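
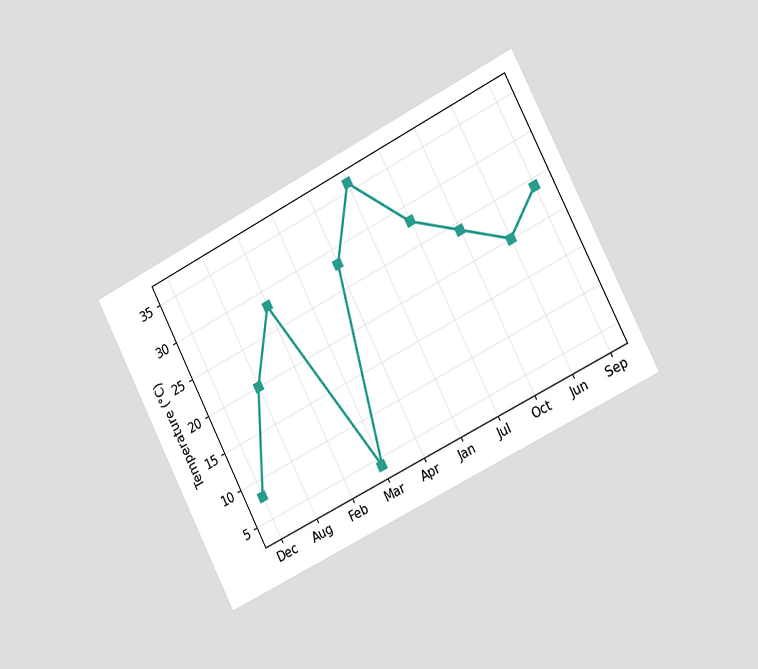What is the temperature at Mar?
The chart is tilted about 27° counter-clockwise and viewed slightly from the right. At Mar, the line is at 4°C.

4°C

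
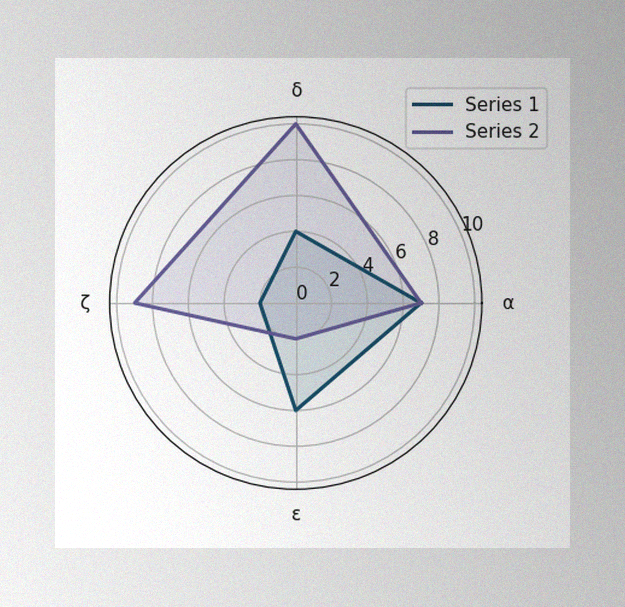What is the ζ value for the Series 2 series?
The image has some photo noise and uneven lighting. On the ζ axis, Series 2 reaches 9.

9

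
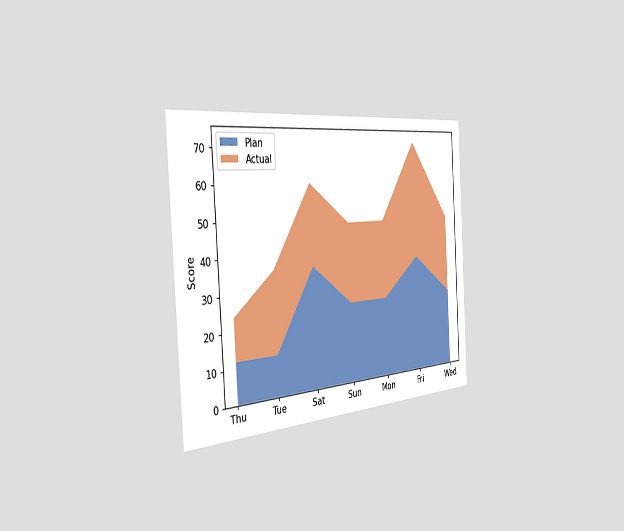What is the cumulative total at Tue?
36

The chart is tilted about 3° counter-clockwise and viewed slightly from the left. The stacked total at Tue reaches 36.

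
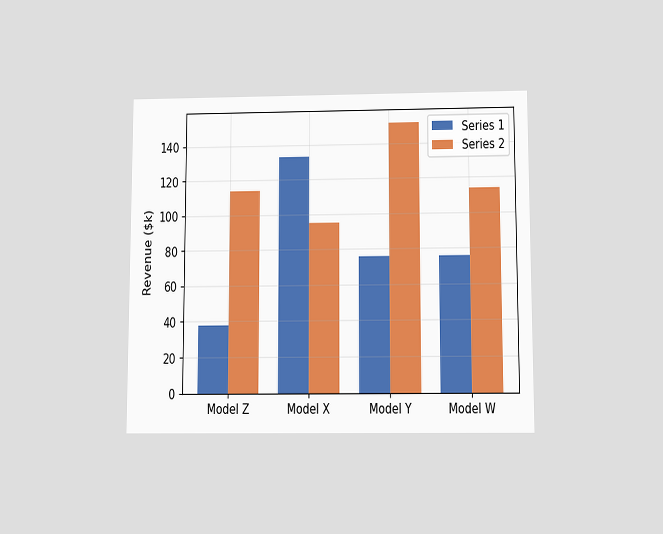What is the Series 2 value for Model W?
The chart is viewed slightly from below. The Series 2 bar at Model W reaches $114k on the y-axis.

$114k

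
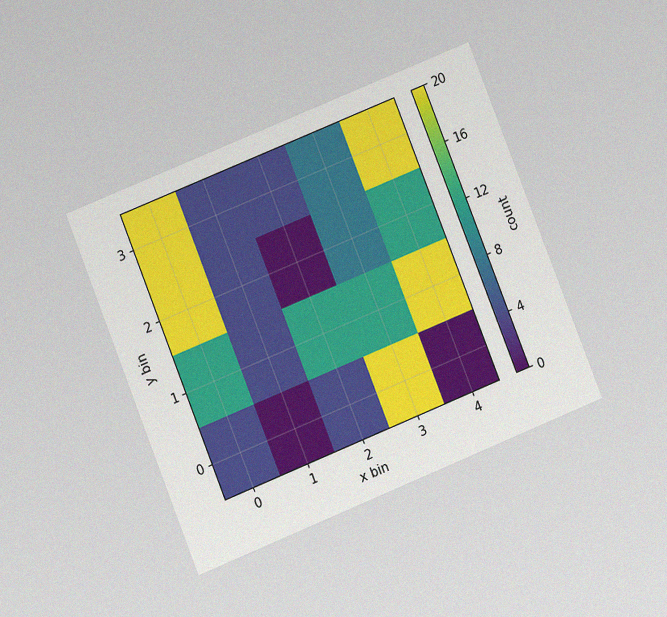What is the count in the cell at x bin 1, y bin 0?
0

The chart is tilted about 22° counter-clockwise and viewed at a slight angle, with some photo noise. Matching the cell (1, 0) against the colorbar gives 0.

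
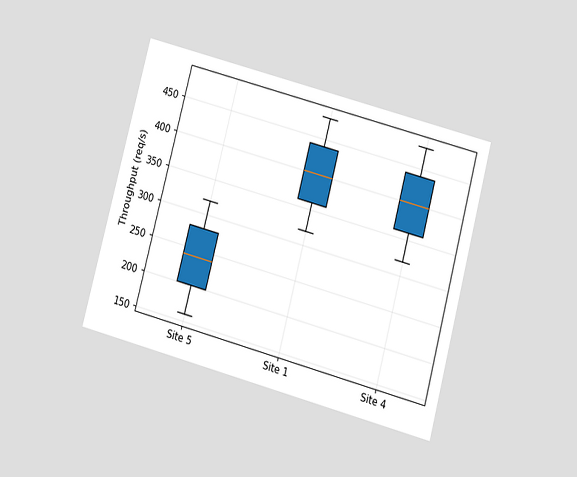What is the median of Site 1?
The chart is tilted about 15° clockwise and viewed slightly from below. The median line in the Site 1 box sits at 400req/s.

400req/s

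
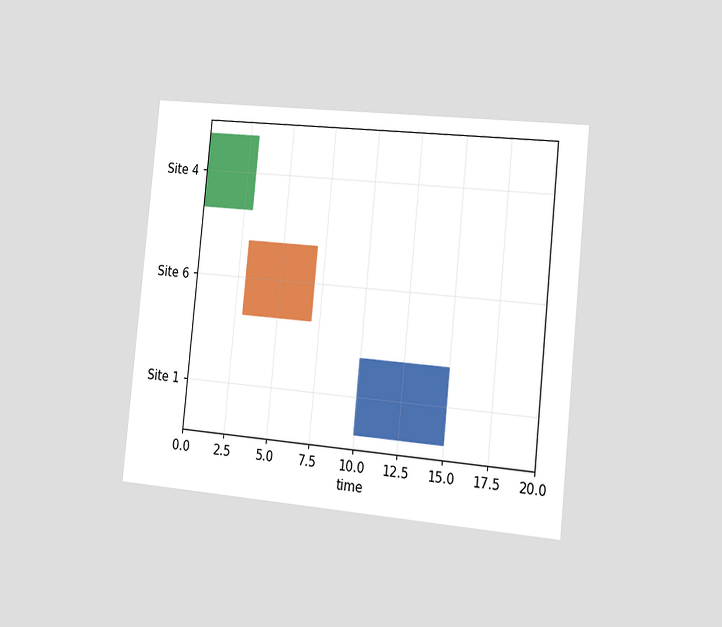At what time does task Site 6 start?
The chart is tilted about 6° clockwise and viewed slightly from the right. The Site 6 bar begins at t=3.

3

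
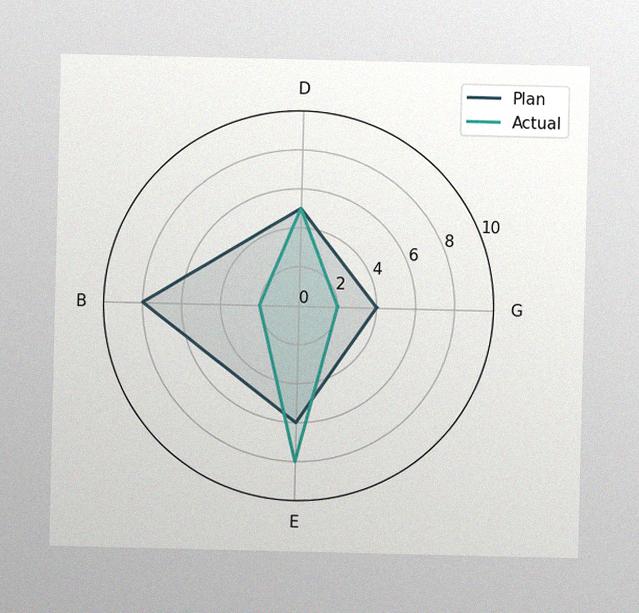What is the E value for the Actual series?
8

The image has some photo noise and uneven lighting. On the E axis, Actual reaches 8.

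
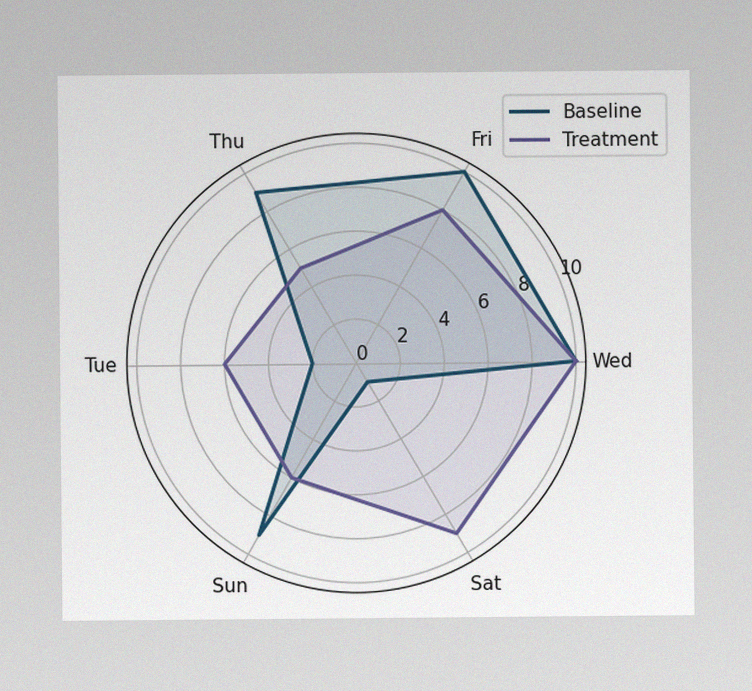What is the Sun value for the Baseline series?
9

The image has some photo noise and uneven lighting. On the Sun axis, Baseline reaches 9.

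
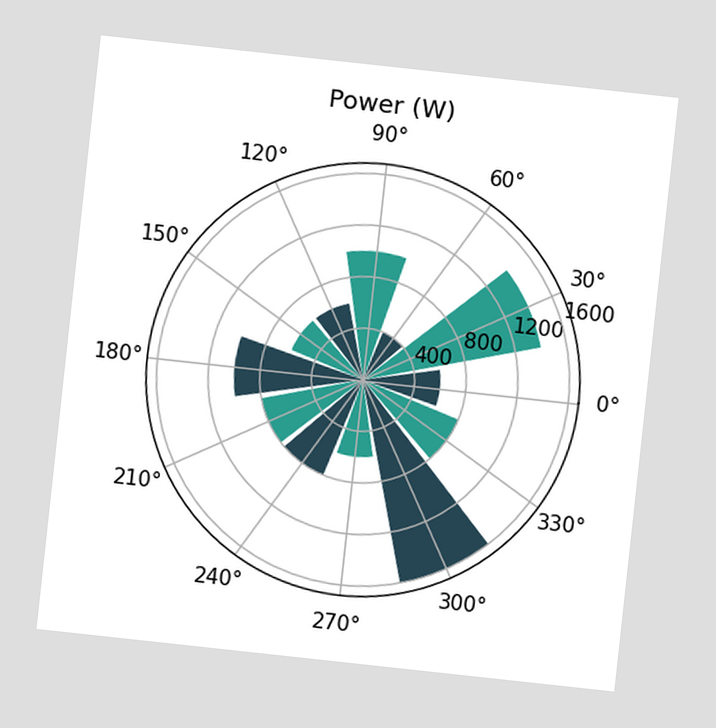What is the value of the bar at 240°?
The chart is tilted about 6° clockwise. The bar at 240° reaches 800W on the radial axis.

800W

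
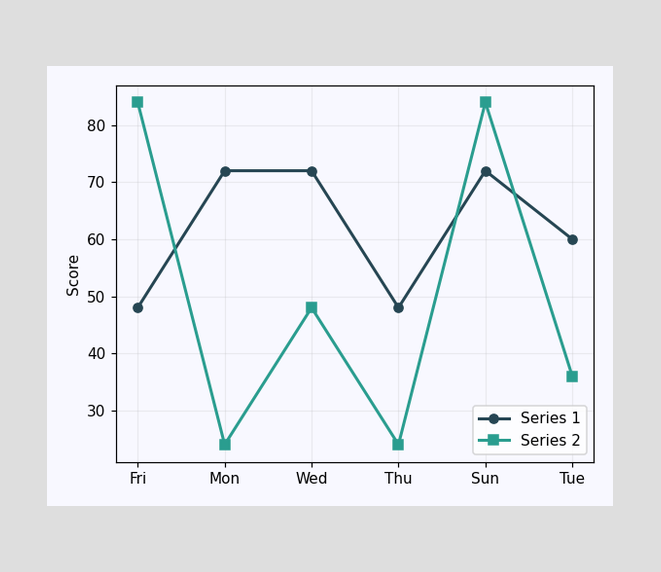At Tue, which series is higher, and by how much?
Series 1, by 24

At Tue, Series 1 sits above the other line by 24.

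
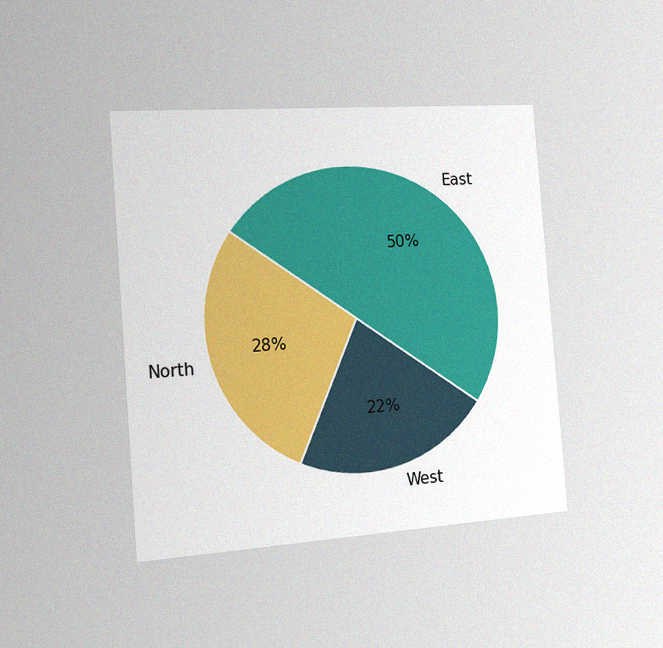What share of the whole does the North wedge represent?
The chart is tilted about 4° counter-clockwise and viewed slightly from the left, with some photo noise. The North slice takes up 28% of the pie.

28%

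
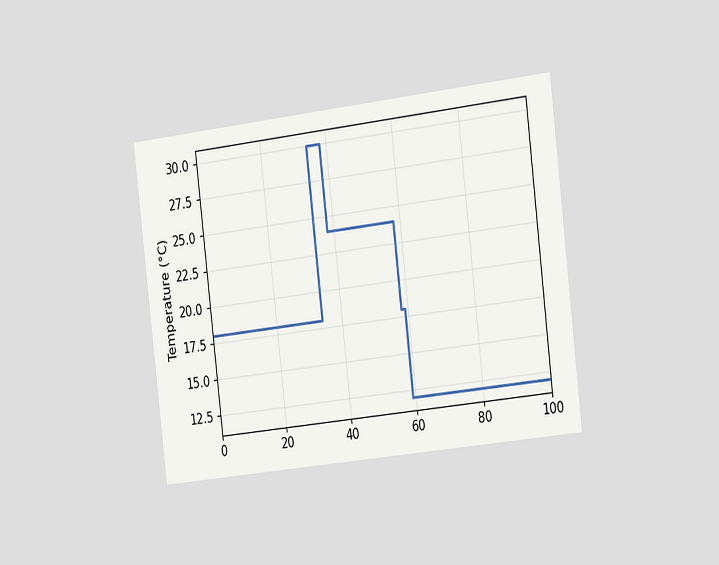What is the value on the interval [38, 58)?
24°C

The chart is tilted about 7° counter-clockwise and viewed slightly from the right. On [38, 58) the step sits at 24°C.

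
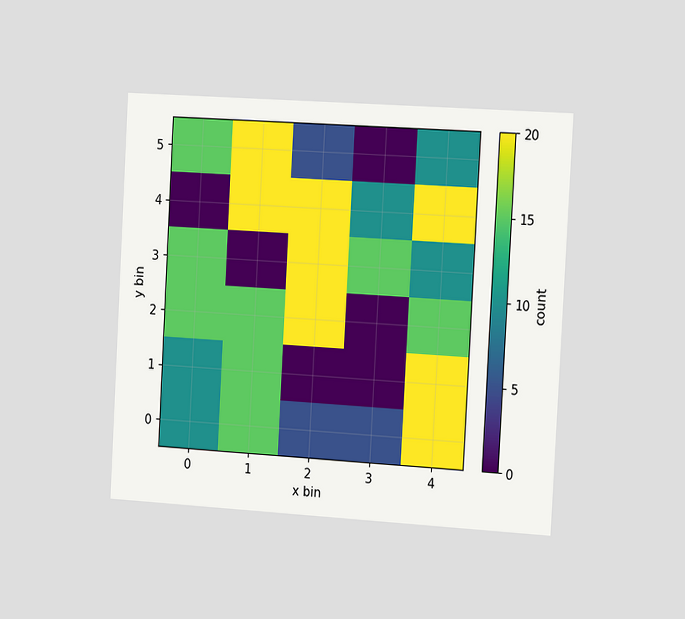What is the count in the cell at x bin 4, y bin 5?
10

The chart is tilted about 3° clockwise and viewed slightly from the right. Matching the cell (4, 5) against the colorbar gives 10.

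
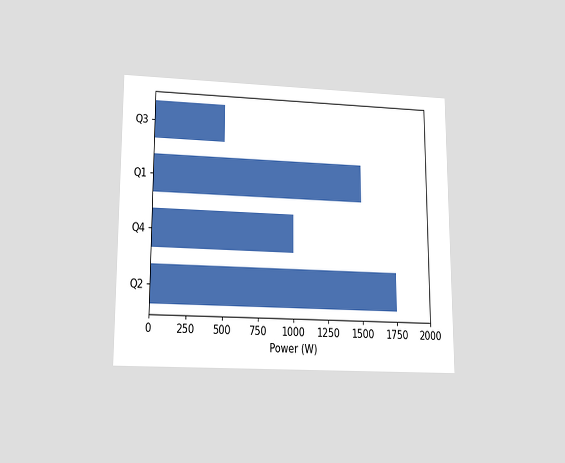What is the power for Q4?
The chart is viewed slightly from below. Reading along the chart's x-axis, the Q4 bar reaches 1000W.

1000W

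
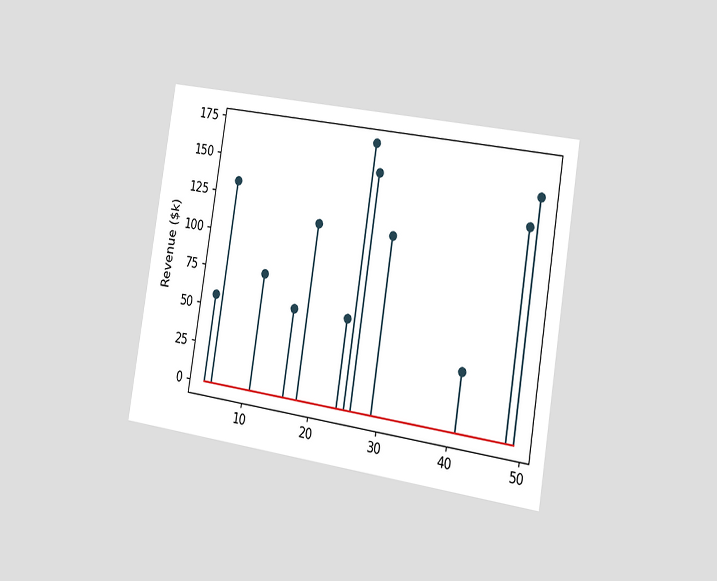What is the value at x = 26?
The chart is tilted about 9° clockwise and viewed slightly from the right. The stem at x=26 reaches $152k.

$152k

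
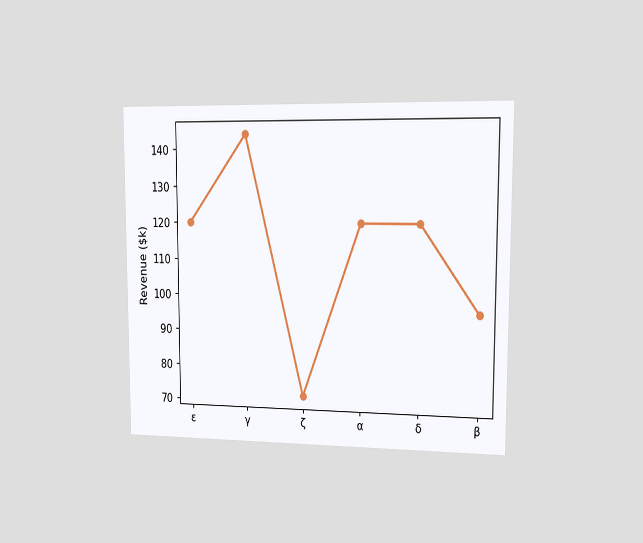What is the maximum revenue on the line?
$144k

The chart is viewed slightly from the right. The highest point is at γ, and reading across to the y-axis gives $144k.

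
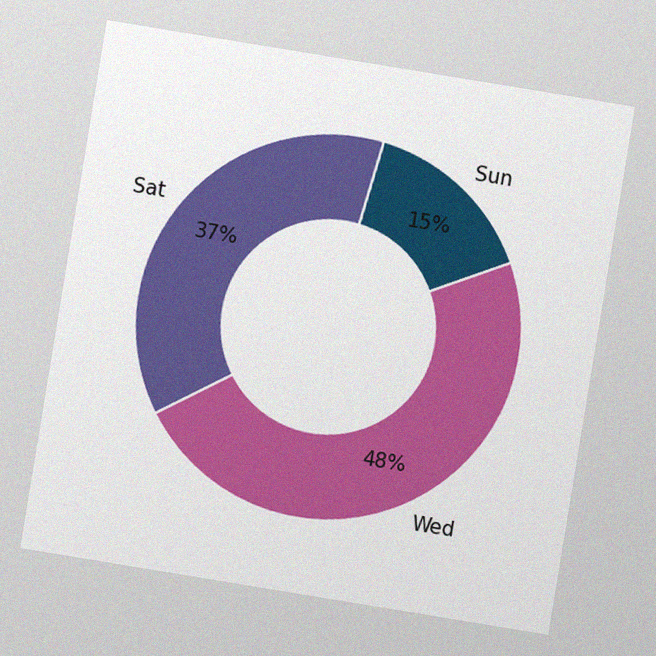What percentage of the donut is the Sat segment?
The chart is tilted about 9° clockwise, with some photo noise. The Sat segment takes up 37% of the ring.

37%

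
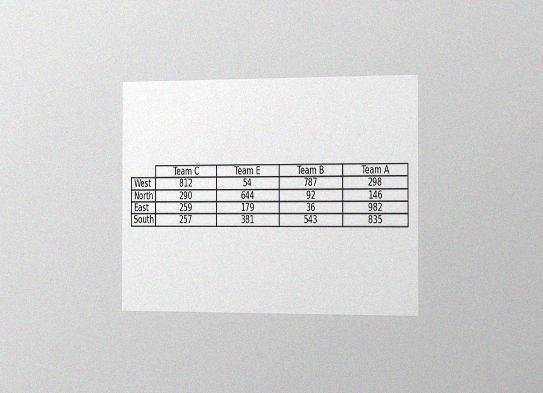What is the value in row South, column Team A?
The chart is viewed slightly from the right, with some photo noise. The (South, Team A) cell reads 835.

835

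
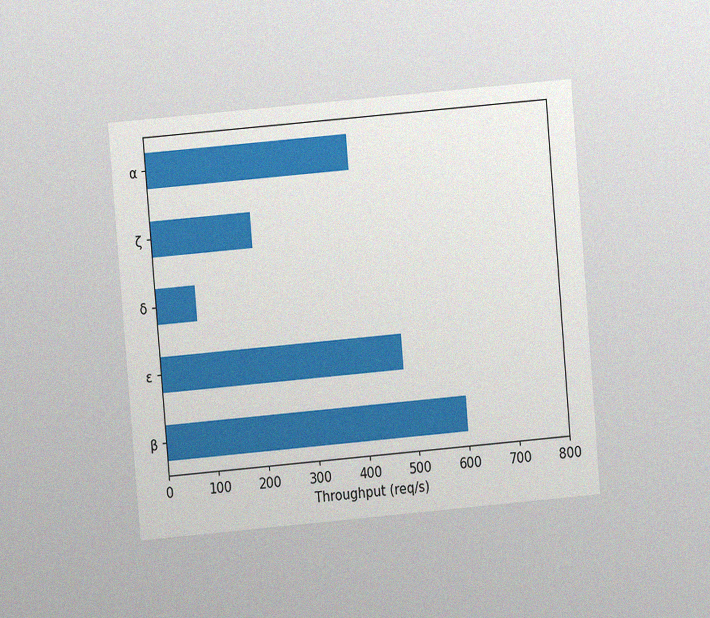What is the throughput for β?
600req/s

The chart is tilted about 5° counter-clockwise and viewed at a slight angle, with some photo noise. Reading along the chart's x-axis, the β bar reaches 600req/s.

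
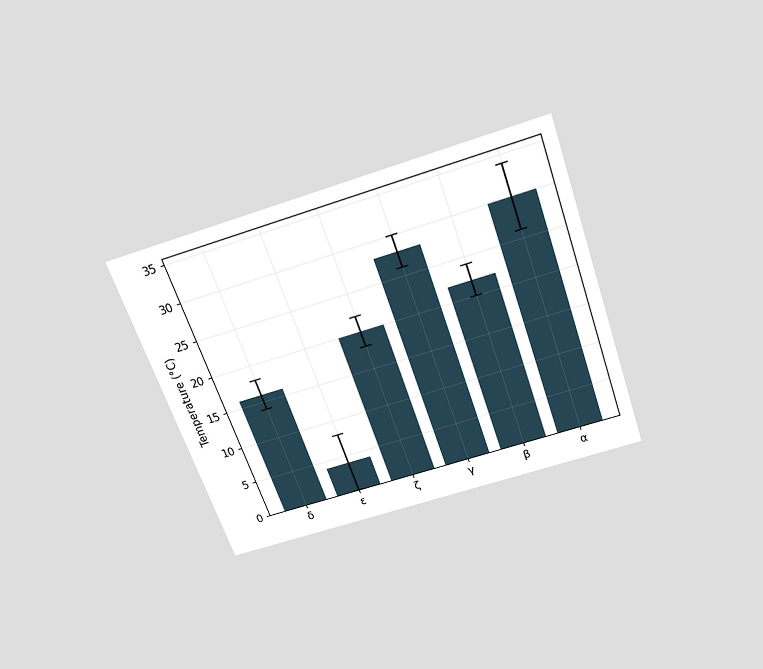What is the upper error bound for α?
The chart is tilted about 19° counter-clockwise and viewed slightly from above. The α bar's upper whisker reaches 34°C.

34°C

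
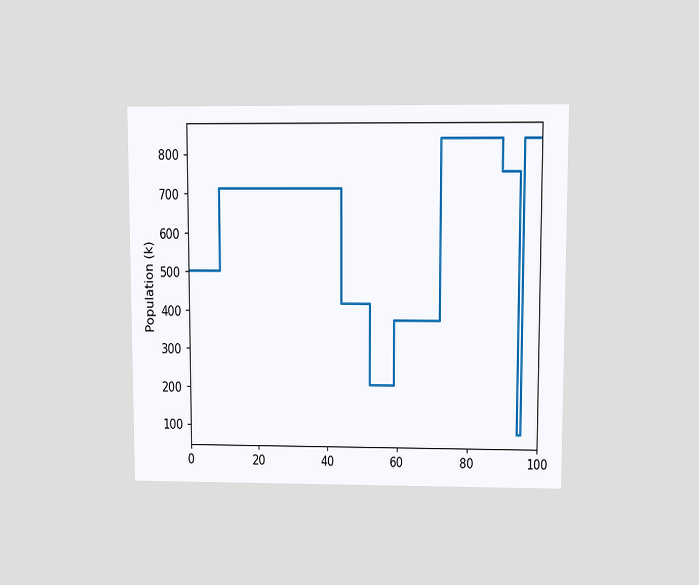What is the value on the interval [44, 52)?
420k

The chart is viewed at a slight angle. On [44, 52) the step sits at 420k.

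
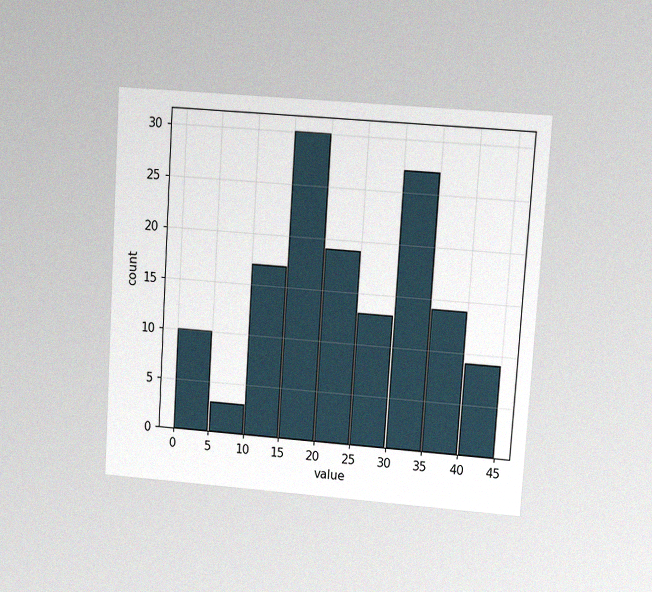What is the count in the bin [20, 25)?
19

The chart is tilted about 4° clockwise and viewed at a slight angle, with some photo noise. The [20, 25) bin has height 19.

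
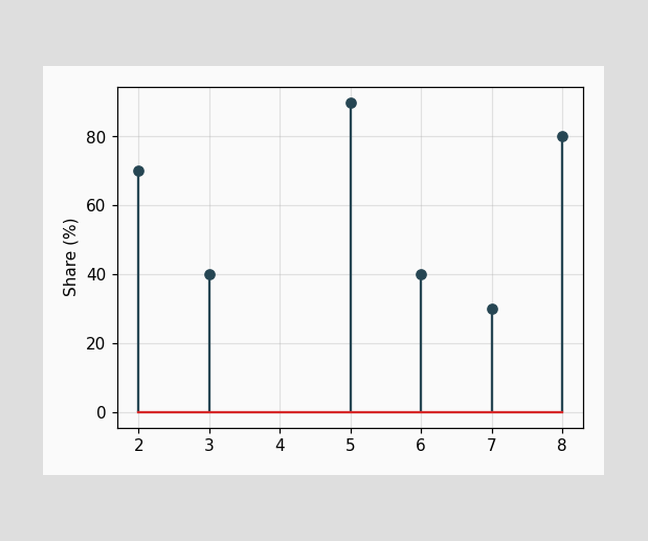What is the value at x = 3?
The stem at x=3 reaches 40%.

40%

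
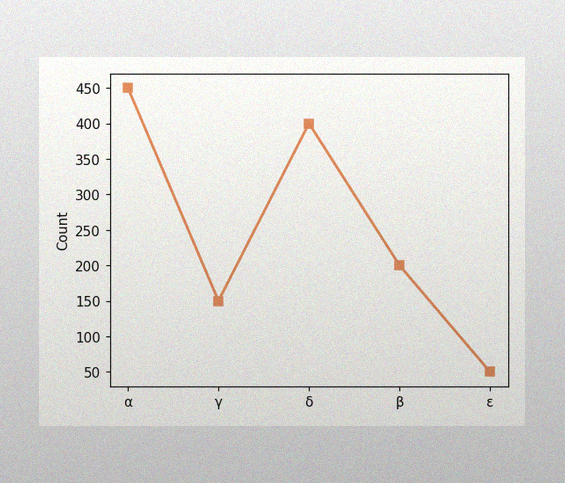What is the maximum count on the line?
The image has some photo noise and uneven lighting. The highest point is at α, and reading across to the y-axis gives 450.

450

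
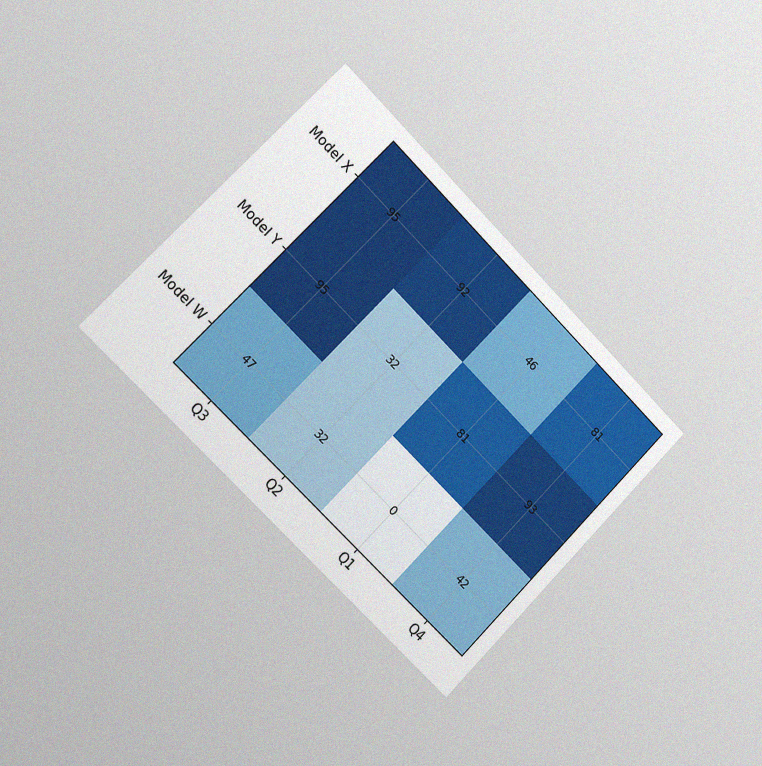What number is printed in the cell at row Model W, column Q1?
0

The chart is tilted about 45° clockwise and viewed slightly from the left, with some photo noise. The (Model W, Q1) cell reads 0.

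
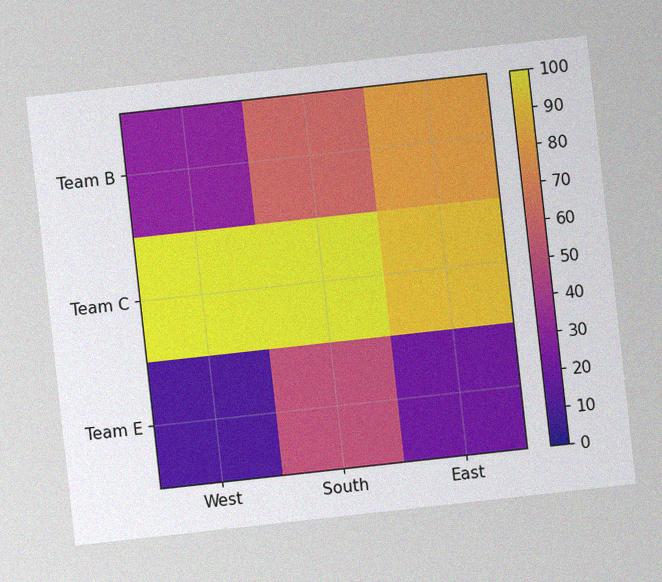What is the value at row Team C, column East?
90

The chart is tilted about 6° counter-clockwise, with some photo noise. Matching cell (Team C, East) against the colorbar gives 90.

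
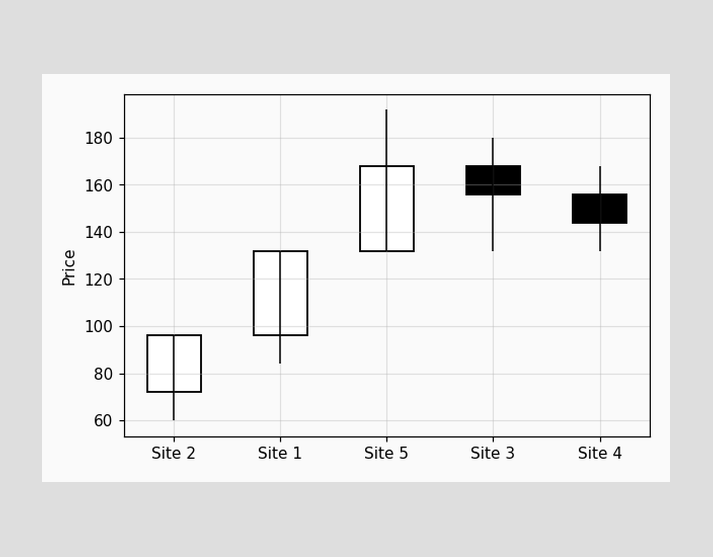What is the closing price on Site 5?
The Site 5 candle closes at 168.

168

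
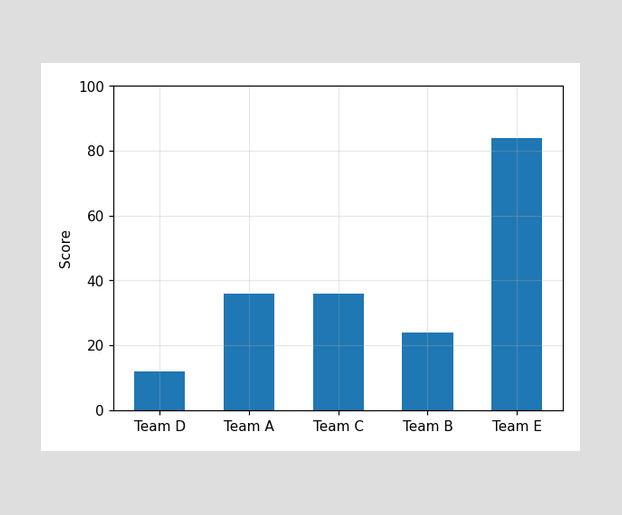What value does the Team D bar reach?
12

Reading along the chart's y-axis, the Team D bar reaches 12.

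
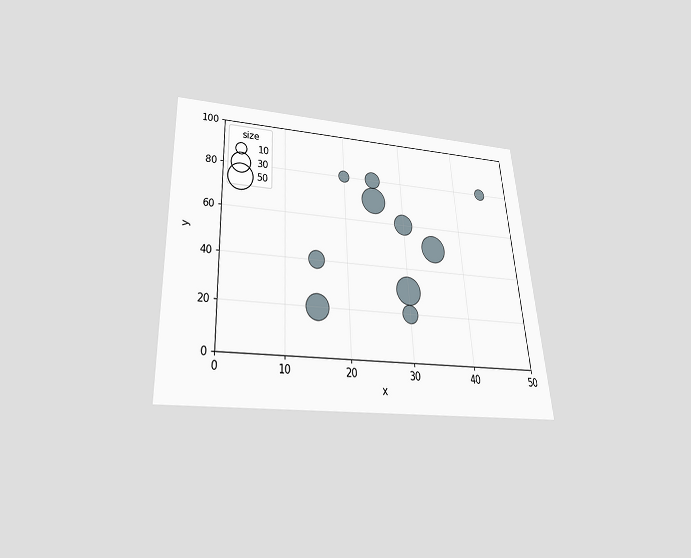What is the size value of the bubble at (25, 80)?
The chart is tilted about 3° counter-clockwise and viewed slightly from below. Matching the bubble at (25, 80) against the size legend gives 20.

20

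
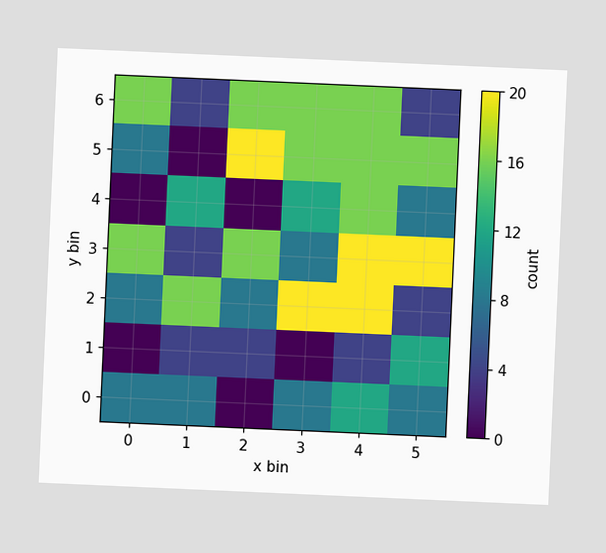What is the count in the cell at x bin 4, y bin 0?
The chart is tilted about 3° clockwise. Matching the cell (4, 0) against the colorbar gives 12.

12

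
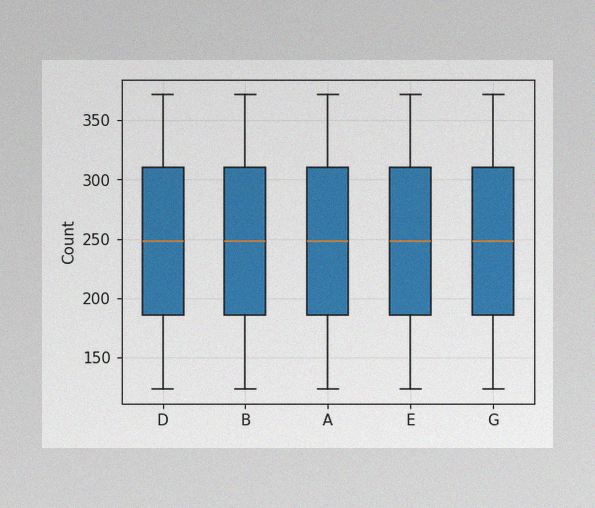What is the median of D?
The image has some photo noise and uneven lighting. The median line in the D box sits at 248.

248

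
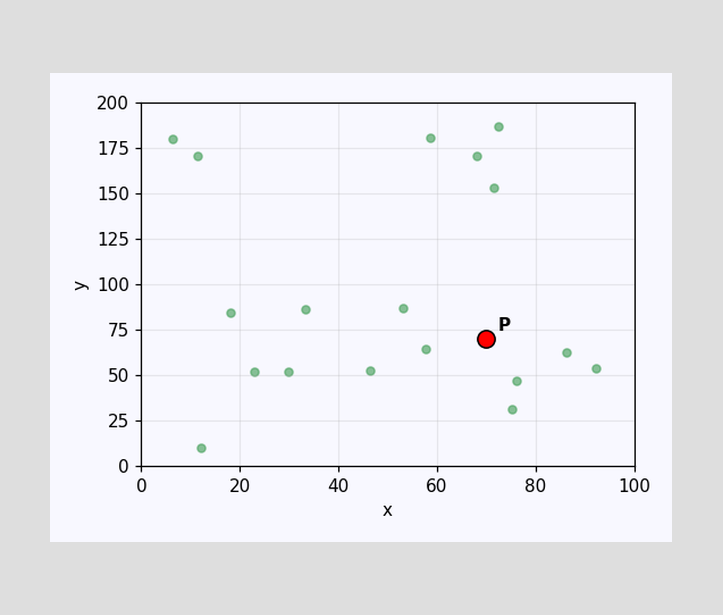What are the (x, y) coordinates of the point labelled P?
(70, 70)

Following the gridlines from P to each axis, P sits at (70, 70).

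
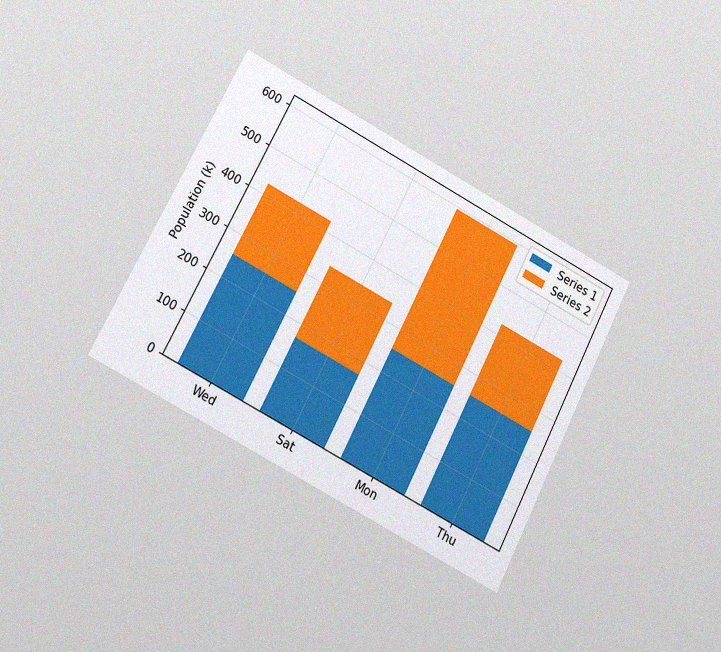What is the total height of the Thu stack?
425k

The chart is tilted about 28° clockwise and viewed at a slight angle, with some photo noise. The Thu stack's top reaches 425k on the y-axis.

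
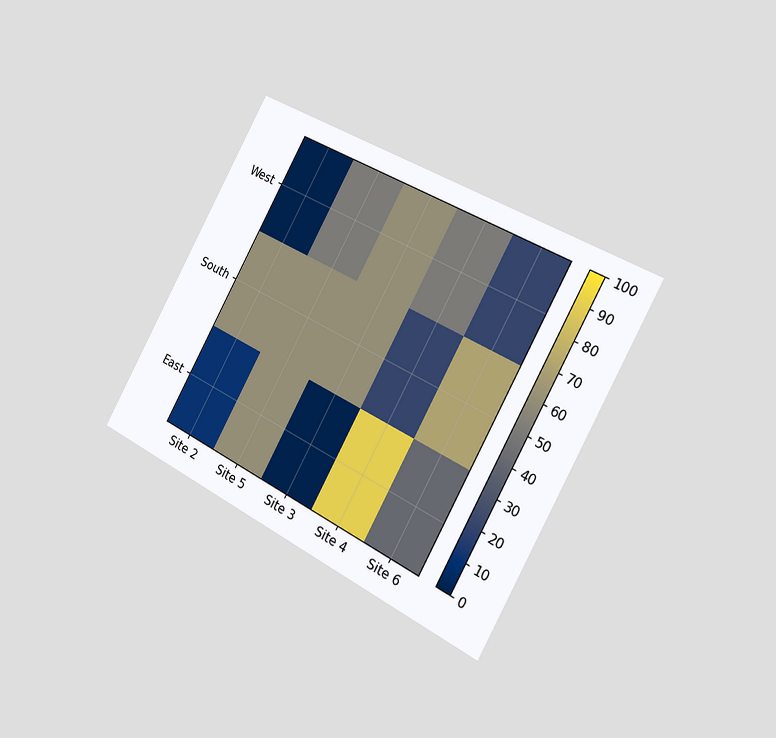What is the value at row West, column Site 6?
The chart is tilted about 28° clockwise and viewed slightly from the right. Matching cell (West, Site 6) against the colorbar gives 20.

20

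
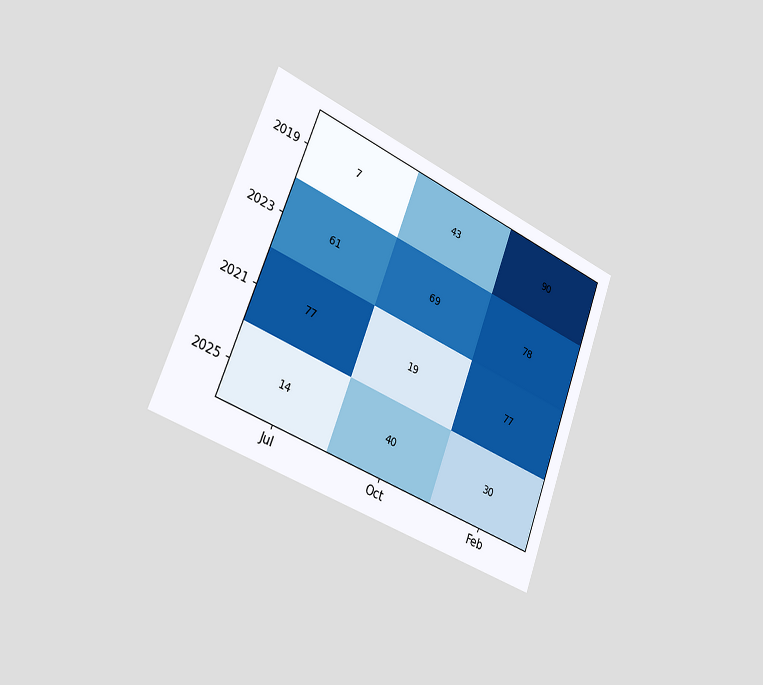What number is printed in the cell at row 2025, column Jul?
14

The chart is tilted about 21° clockwise and viewed slightly from the left. The (2025, Jul) cell reads 14.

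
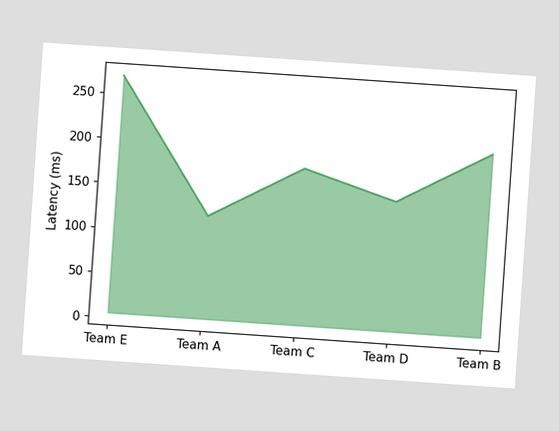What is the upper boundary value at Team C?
The chart is tilted about 4° clockwise. At Team C the upper boundary is at 180ms.

180ms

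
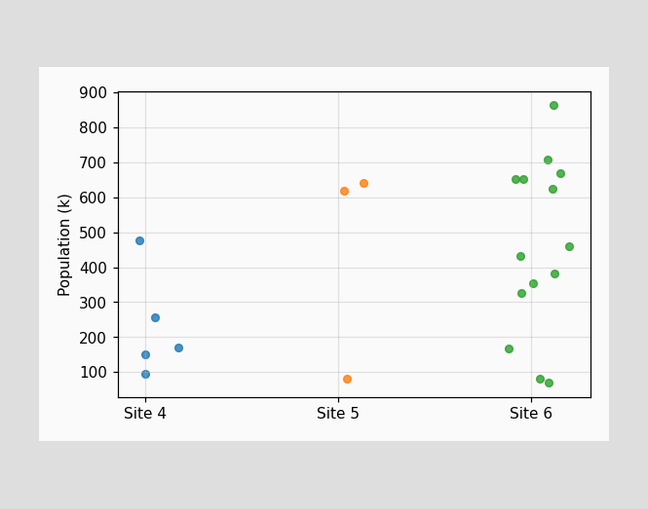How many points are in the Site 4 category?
Counting the markers in the Site 4 column gives 5.

5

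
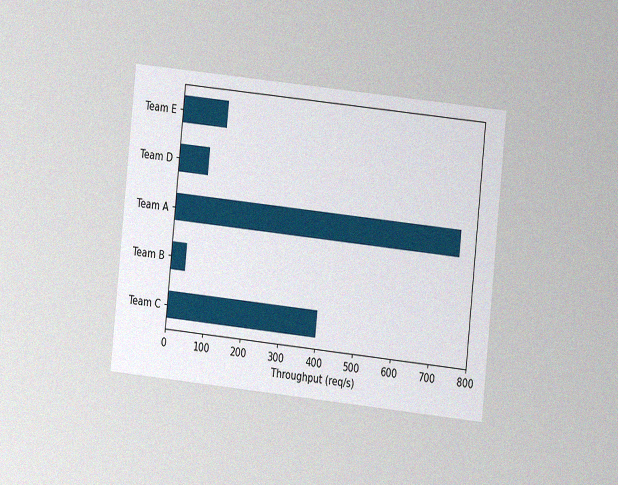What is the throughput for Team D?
80req/s

The chart is tilted about 6° clockwise and viewed at a slight angle, with some photo noise. Reading along the chart's x-axis, the Team D bar reaches 80req/s.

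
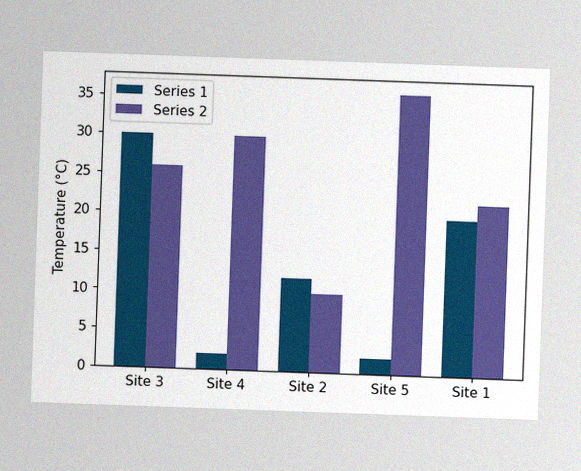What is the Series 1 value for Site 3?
30°C

The chart is tilted about 2° clockwise, with some photo noise. The Series 1 bar at Site 3 reaches 30°C on the y-axis.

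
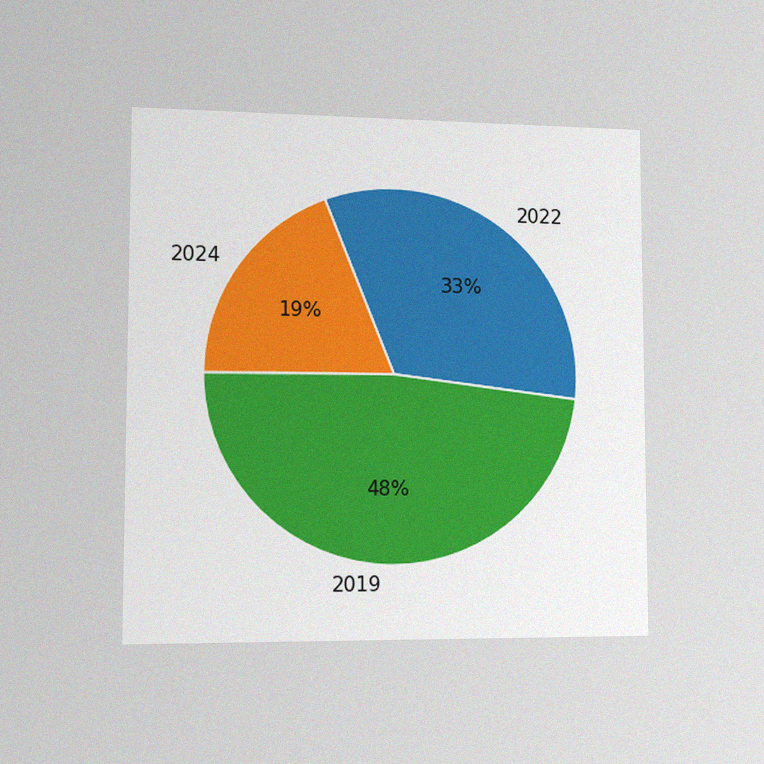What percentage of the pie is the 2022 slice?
The chart is viewed slightly from the left, with some photo noise. The 2022 slice takes up 33% of the pie.

33%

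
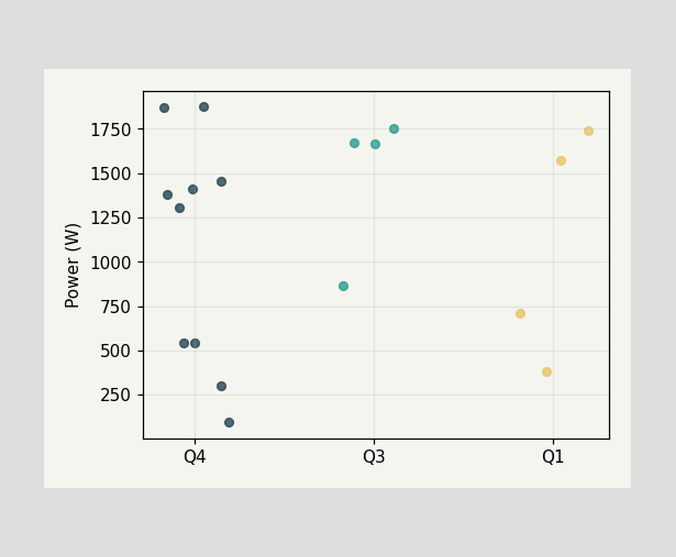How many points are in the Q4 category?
Counting the markers in the Q4 column gives 10.

10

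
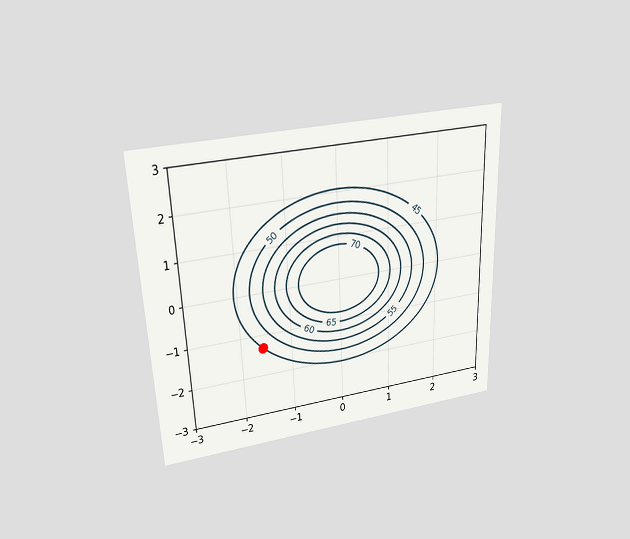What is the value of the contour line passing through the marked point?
45

The chart is tilted about 2° counter-clockwise and viewed slightly from above. The marked point sits on the contour labelled 45.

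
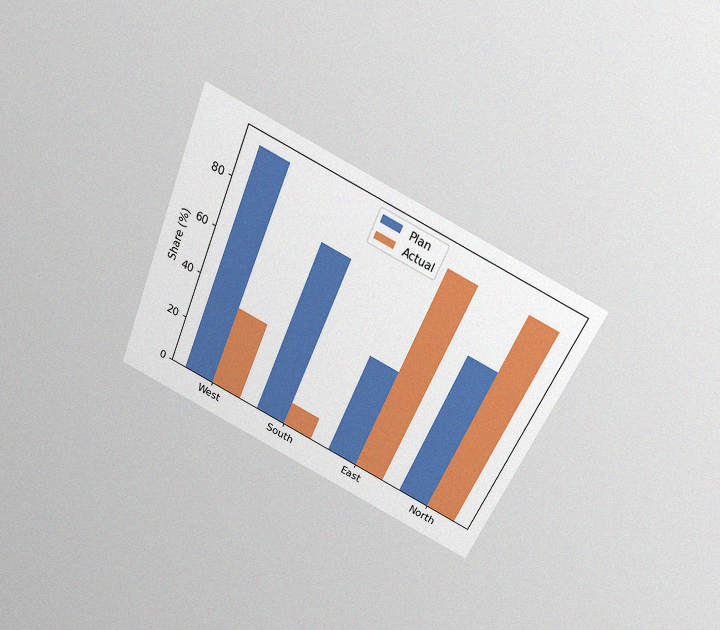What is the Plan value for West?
The chart is tilted about 23° clockwise and viewed slightly from above, with some photo noise. The Plan bar at West reaches 95% on the y-axis.

95%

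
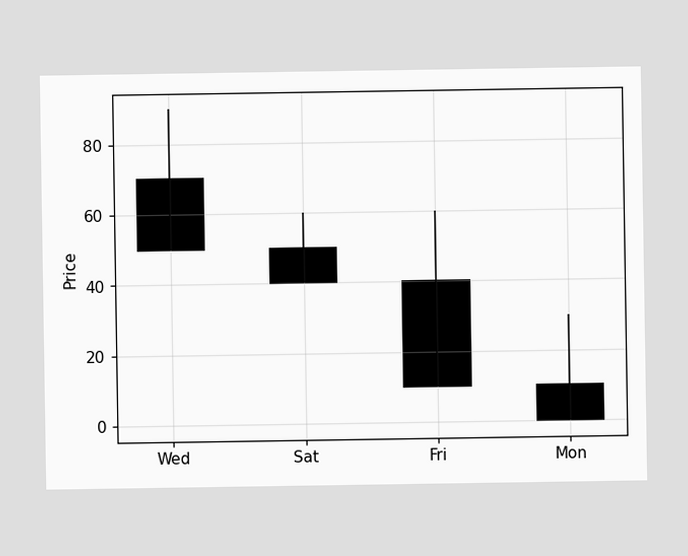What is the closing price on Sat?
The Sat candle closes at 40.

40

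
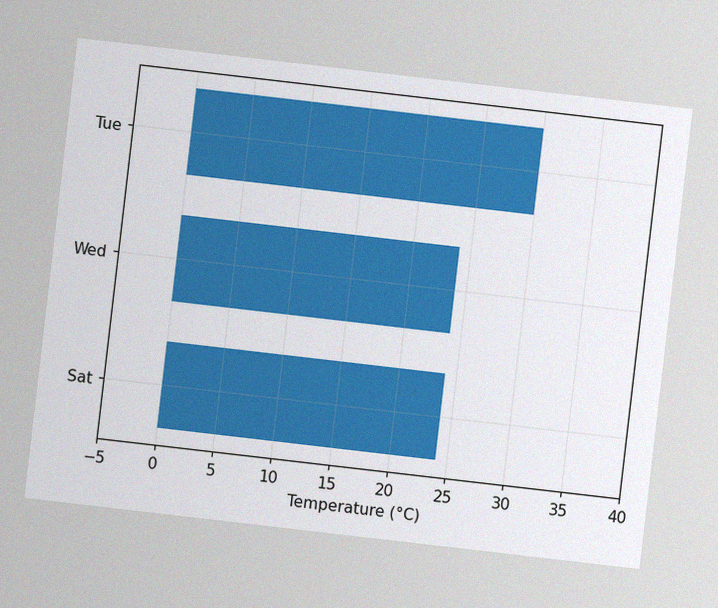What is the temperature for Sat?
The chart is tilted about 7° clockwise, with some photo noise. Reading along the chart's x-axis, the Sat bar reaches 24°C.

24°C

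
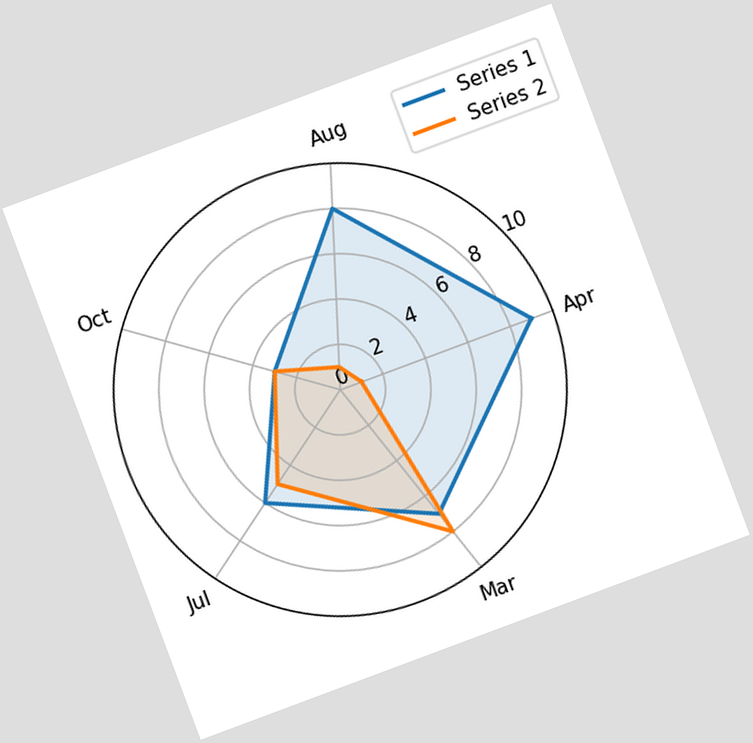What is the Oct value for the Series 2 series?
3

The chart is tilted about 20° counter-clockwise. On the Oct axis, Series 2 reaches 3.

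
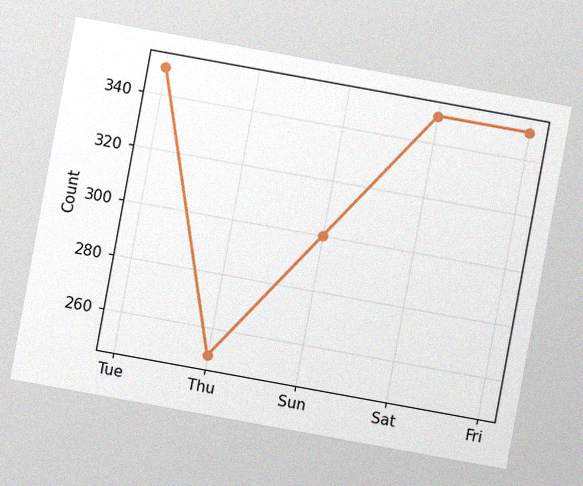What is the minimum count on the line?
250

The chart is tilted about 10° clockwise, with some photo noise. The lowest point is at Thu, and reading across to the y-axis gives 250.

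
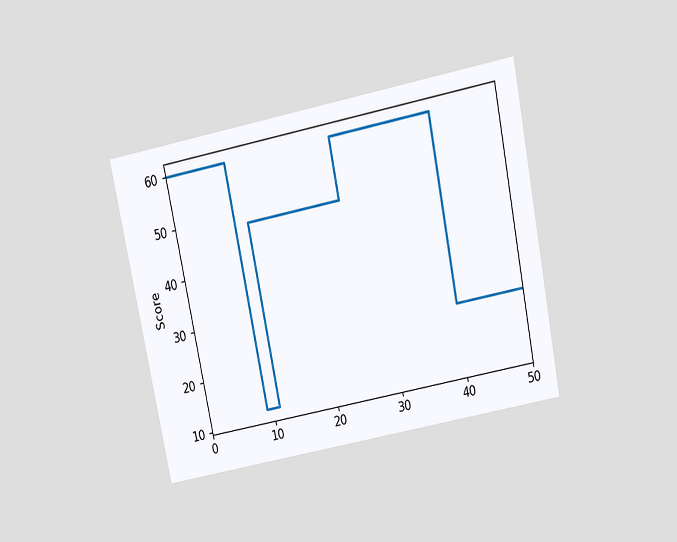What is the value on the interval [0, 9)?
60

The chart is tilted about 11° counter-clockwise and viewed slightly from above. On [0, 9) the step sits at 60.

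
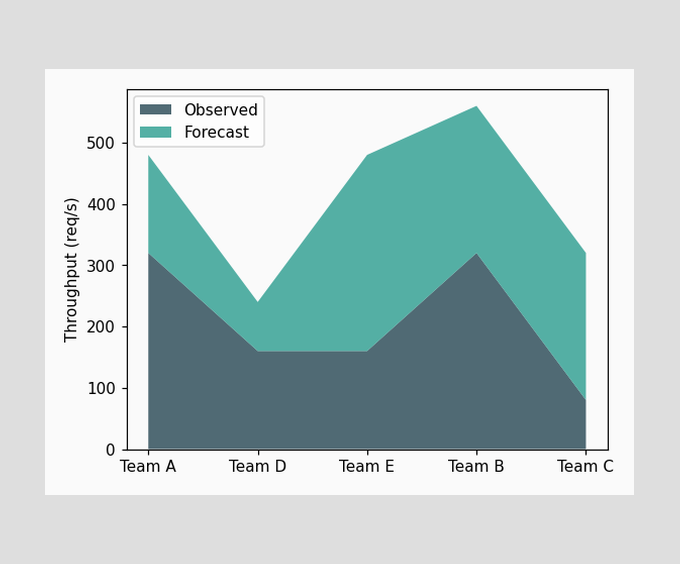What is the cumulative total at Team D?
The stacked total at Team D reaches 240req/s.

240req/s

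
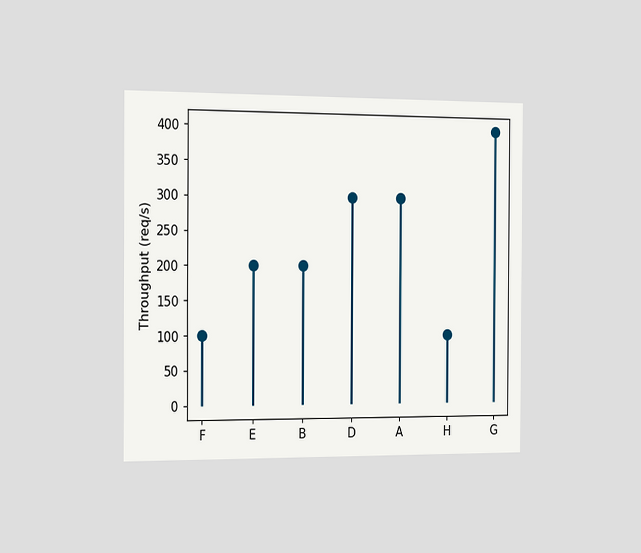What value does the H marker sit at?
100req/s

The chart is viewed slightly from the left. The H marker sits at 100req/s.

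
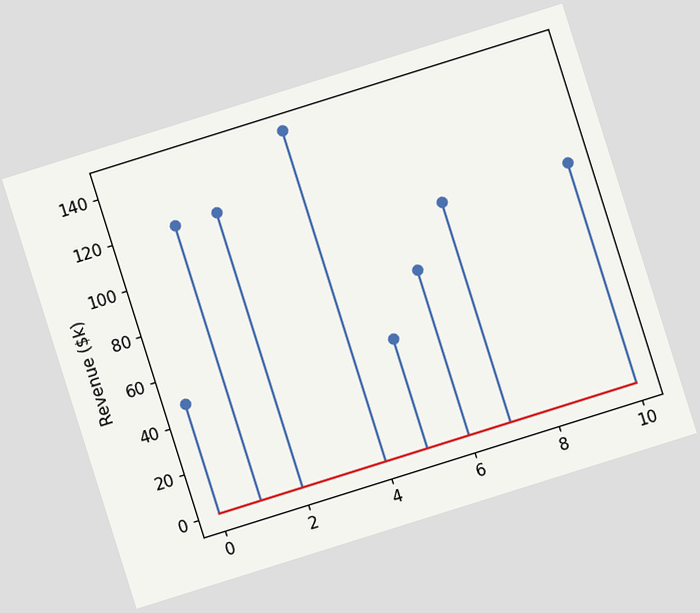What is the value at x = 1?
The chart is tilted about 17° counter-clockwise. The stem at x=1 reaches $120k.

$120k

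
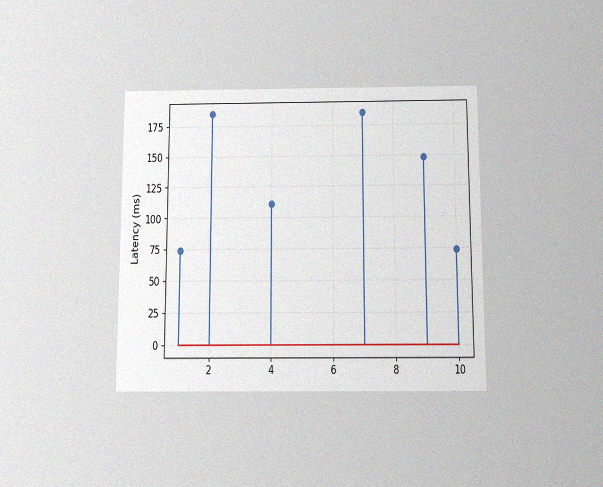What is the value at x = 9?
The chart is viewed slightly from below, with some photo noise. The stem at x=9 reaches 148ms.

148ms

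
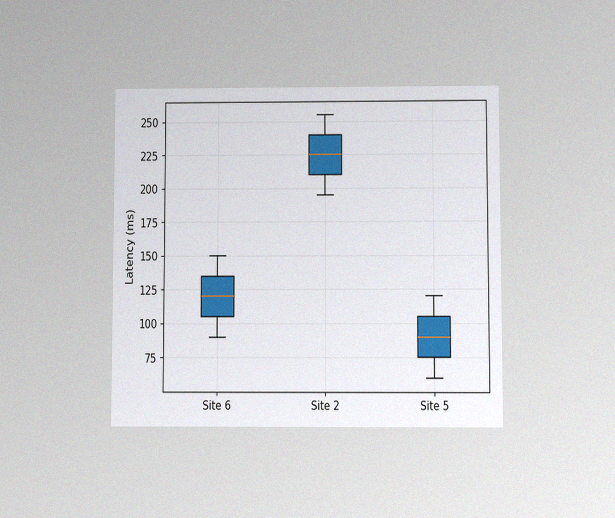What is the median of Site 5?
90ms

The chart is viewed slightly from below, with some photo noise. The median line in the Site 5 box sits at 90ms.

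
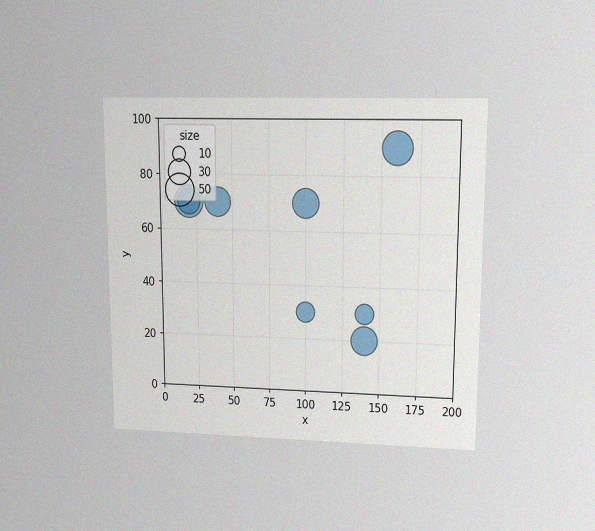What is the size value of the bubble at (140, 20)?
The chart is viewed at a slight angle, with some photo noise. Matching the bubble at (140, 20) against the size legend gives 40.

40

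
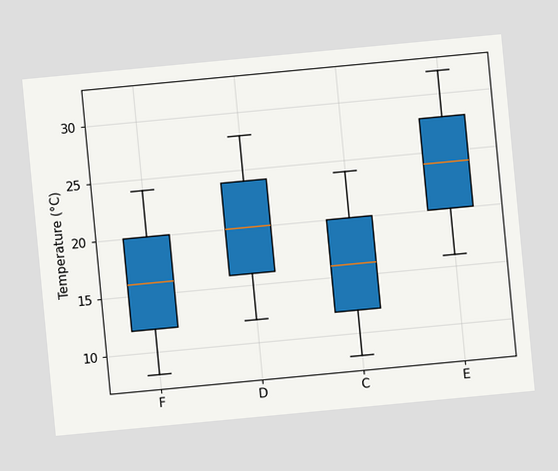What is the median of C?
16°C

The chart is tilted about 5° counter-clockwise. The median line in the C box sits at 16°C.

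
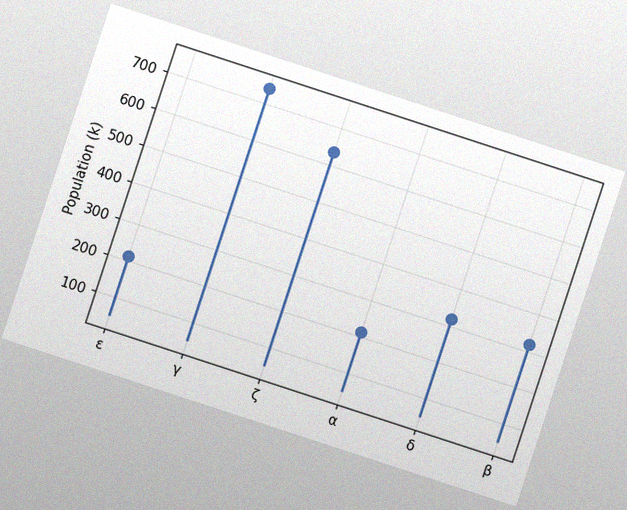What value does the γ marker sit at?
The chart is tilted about 18° clockwise, with some photo noise. The γ marker sits at 742k.

742k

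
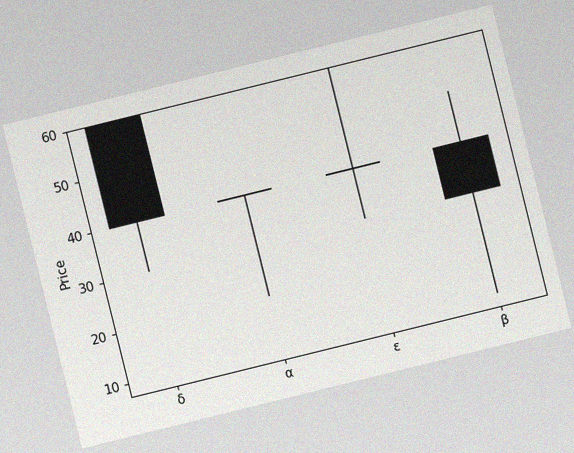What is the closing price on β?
The chart is tilted about 14° counter-clockwise, with some photo noise. The β candle closes at 30.

30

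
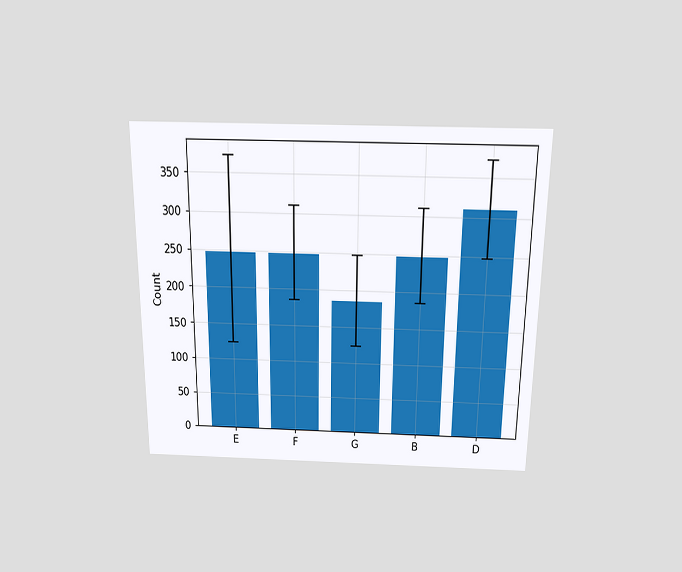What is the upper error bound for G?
248

The chart is viewed slightly from above. The G bar's upper whisker reaches 248.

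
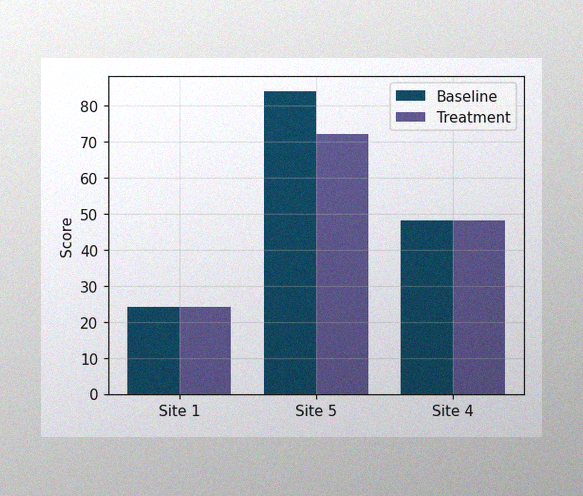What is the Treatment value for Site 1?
The image has some photo noise and uneven lighting. The Treatment bar at Site 1 reaches 24 on the y-axis.

24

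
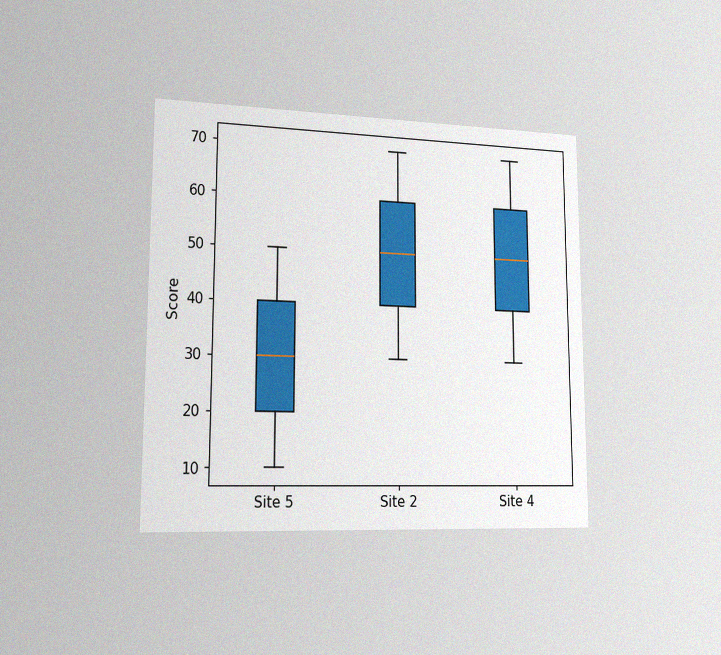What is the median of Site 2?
The chart is viewed slightly from the left, with some photo noise. The median line in the Site 2 box sits at 50.

50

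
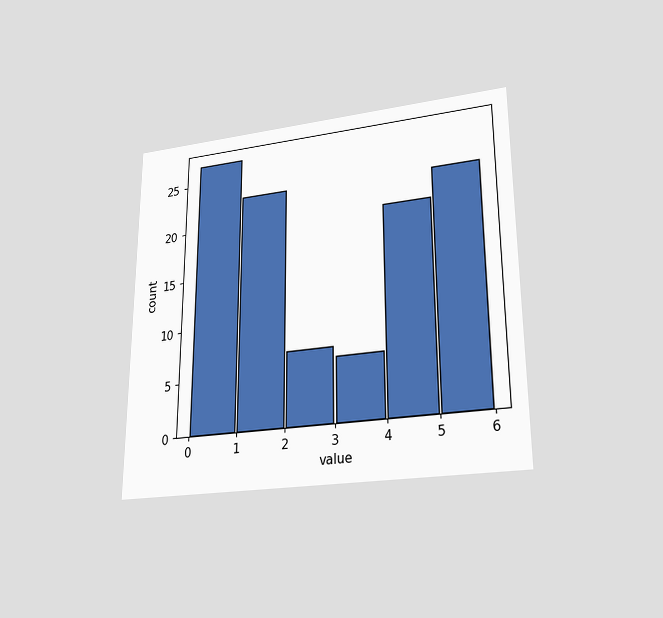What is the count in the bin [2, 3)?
7

The chart is viewed slightly from below. The [2, 3) bin has height 7.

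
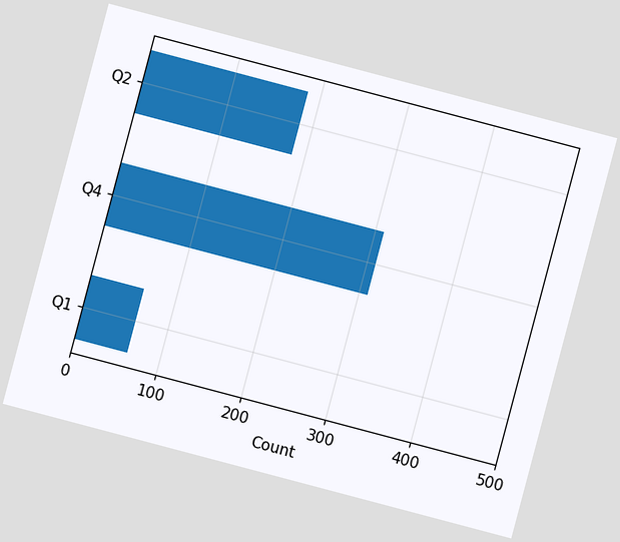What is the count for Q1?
62

The chart is tilted about 15° clockwise. Reading along the chart's x-axis, the Q1 bar reaches 62.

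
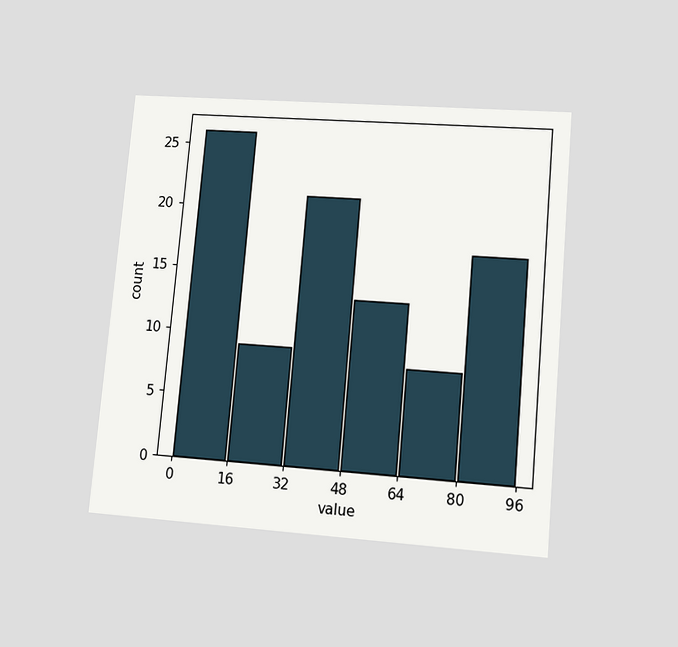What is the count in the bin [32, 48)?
21

The chart is tilted about 5° clockwise and viewed at a slight angle. The [32, 48) bin has height 21.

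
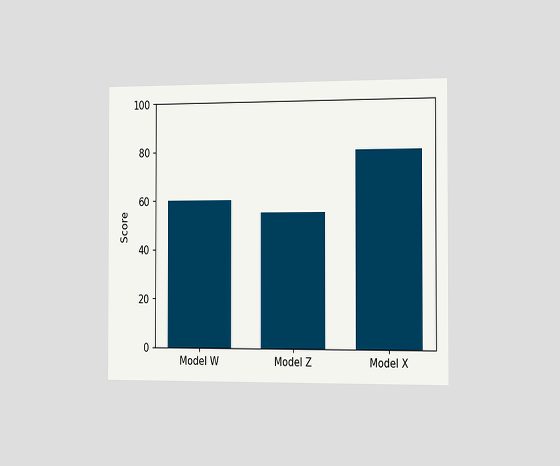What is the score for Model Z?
55

The chart is viewed slightly from the right. Reading along the chart's y-axis, the Model Z bar reaches 55.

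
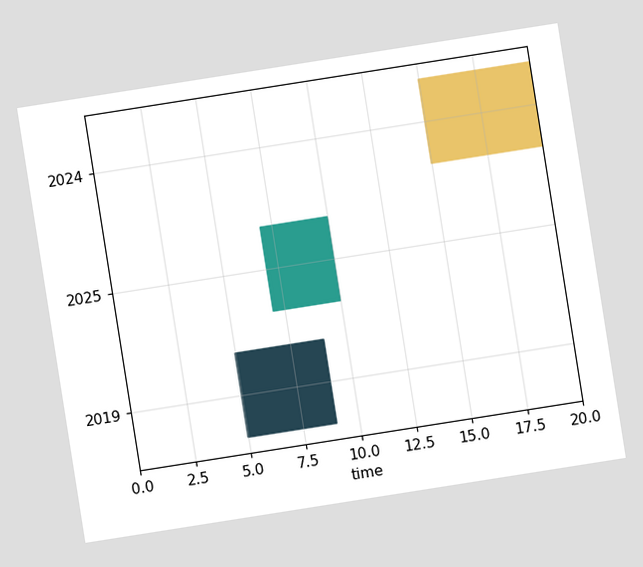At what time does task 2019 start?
5

The chart is tilted about 9° counter-clockwise. The 2019 bar begins at t=5.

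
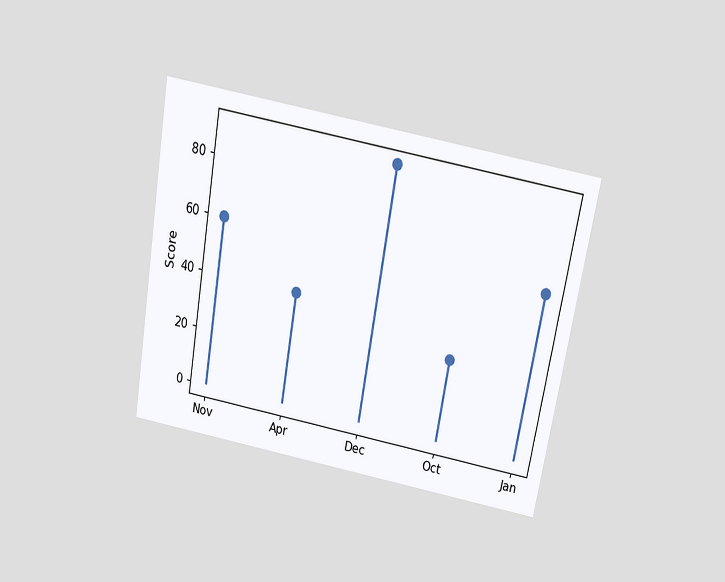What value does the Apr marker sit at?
The chart is tilted about 10° clockwise and viewed slightly from above. The Apr marker sits at 40.

40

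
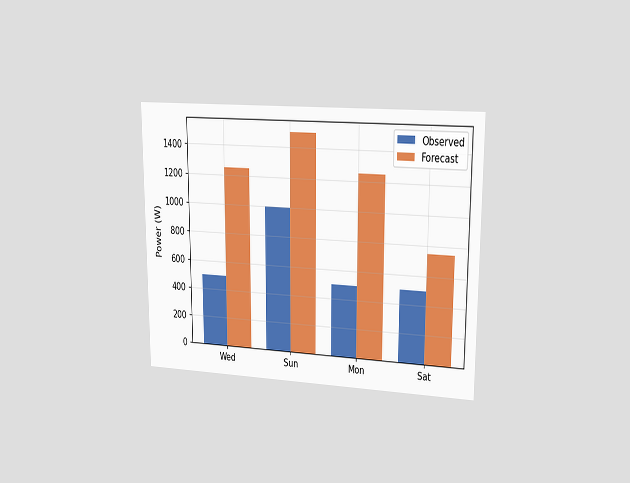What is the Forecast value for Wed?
The chart is viewed at a slight angle. The Forecast bar at Wed reaches 1250W on the y-axis.

1250W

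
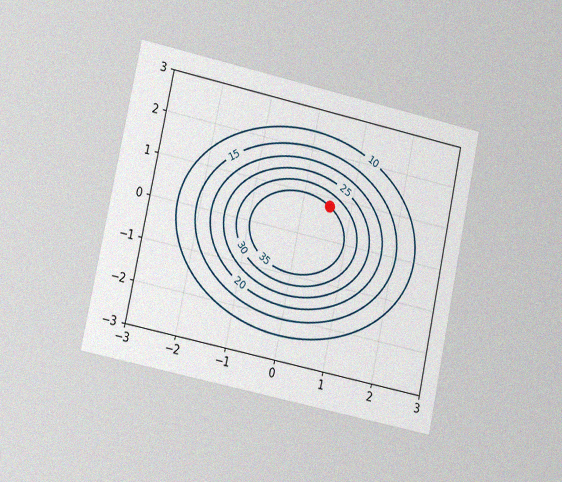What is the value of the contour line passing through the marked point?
35

The chart is tilted about 12° clockwise and viewed slightly from the left, with some photo noise. The marked point sits on the contour labelled 35.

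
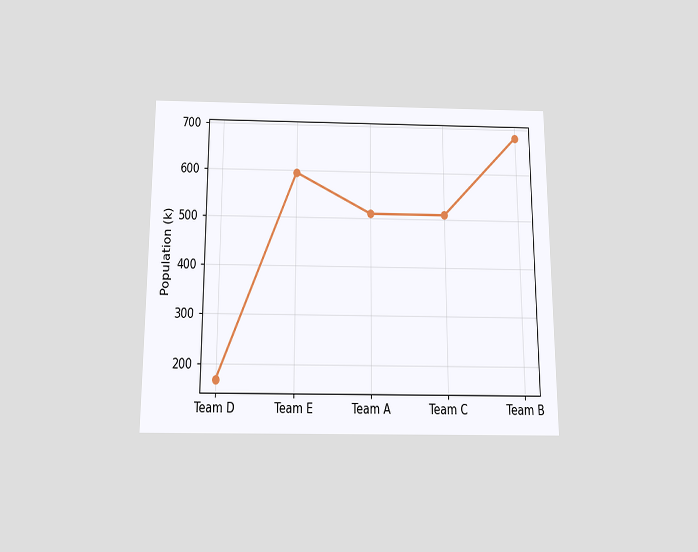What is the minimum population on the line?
The chart is viewed slightly from below. The lowest point is at Team D, and reading across to the y-axis gives 170k.

170k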